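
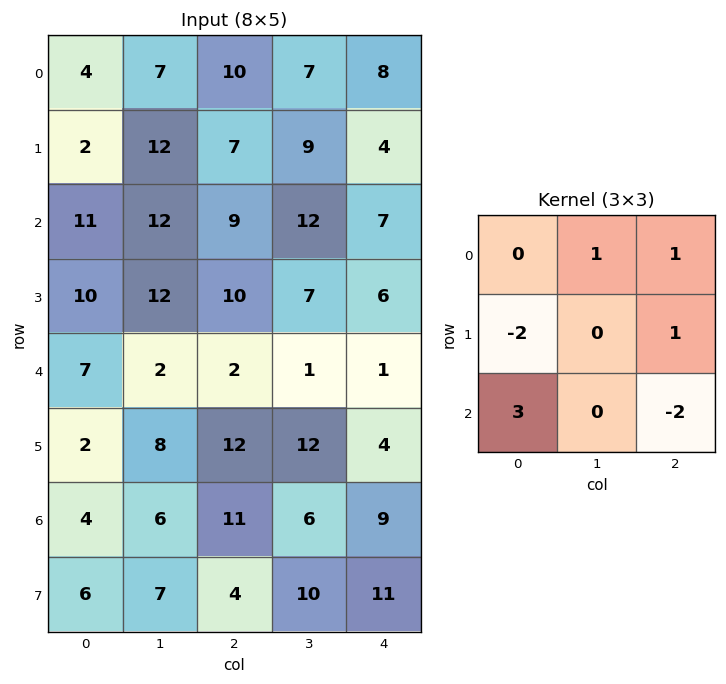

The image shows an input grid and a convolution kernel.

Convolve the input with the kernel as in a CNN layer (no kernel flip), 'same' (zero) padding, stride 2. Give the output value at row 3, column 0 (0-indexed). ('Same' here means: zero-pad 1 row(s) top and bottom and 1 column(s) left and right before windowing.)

The receptive field on the zero-padded input at this output position is [0 2 8 / 0 4 6 / 0 6 7]. Elementwise product with the kernel and sum: 2·1 + 8·1 + 0·-2 + 6·1 + 0·3 + 7·-2.

2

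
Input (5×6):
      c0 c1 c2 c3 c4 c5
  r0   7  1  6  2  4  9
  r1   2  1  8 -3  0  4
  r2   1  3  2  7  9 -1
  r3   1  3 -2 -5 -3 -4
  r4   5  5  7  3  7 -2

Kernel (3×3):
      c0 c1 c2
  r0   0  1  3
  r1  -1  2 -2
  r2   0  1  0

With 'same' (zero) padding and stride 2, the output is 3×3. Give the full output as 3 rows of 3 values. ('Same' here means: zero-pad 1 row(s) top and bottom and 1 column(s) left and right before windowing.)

Output[0,0]: The receptive field on the zero-padded input at this output position is [0 0 0 / 0 7 1 / 0 2 1]. Elementwise product with the kernel and sum: 0·1 + 0·3 + 0·-1 + 7·2 + 1·-2 + 2·1.

14 15 -12
2 -16 22
10 -14 0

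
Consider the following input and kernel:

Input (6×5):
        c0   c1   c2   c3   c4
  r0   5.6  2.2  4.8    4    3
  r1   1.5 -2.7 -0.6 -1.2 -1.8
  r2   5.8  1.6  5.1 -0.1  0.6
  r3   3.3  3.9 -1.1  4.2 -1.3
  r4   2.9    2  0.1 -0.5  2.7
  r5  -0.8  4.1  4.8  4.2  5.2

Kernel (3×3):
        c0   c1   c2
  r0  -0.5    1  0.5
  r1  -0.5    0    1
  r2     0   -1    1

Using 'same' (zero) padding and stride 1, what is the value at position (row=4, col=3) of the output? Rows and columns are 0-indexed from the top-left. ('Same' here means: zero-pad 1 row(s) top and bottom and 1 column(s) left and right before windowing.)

7.75

The receptive field on the zero-padded input at this output position is [-1.1 4.2 -1.3 / 0.1 -0.5 2.7 / 4.8 4.2 5.2]. Elementwise product with the kernel and sum: -1.1·-0.5 + 4.2·1 + -1.3·0.5 + 0.1·-0.5 + 2.7·1 + 4.2·-1 + 5.2·1.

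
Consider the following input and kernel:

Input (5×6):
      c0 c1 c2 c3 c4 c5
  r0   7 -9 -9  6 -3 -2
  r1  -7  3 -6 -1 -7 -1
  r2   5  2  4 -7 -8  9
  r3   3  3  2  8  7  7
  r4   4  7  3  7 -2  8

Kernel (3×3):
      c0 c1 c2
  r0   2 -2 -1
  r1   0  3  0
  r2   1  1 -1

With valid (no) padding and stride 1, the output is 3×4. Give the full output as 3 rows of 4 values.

Output[0,0]: The receptive field on the input at this output position is [7 -9 -9 / -7 3 -6 / 5 2 4]. Elementwise product with the kernel and sum: 7·2 + -9·-2 + -9·-1 + 3·3 + 5·1 + 2·1 + 4·-1.
Output[0,1]: The receptive field on the input at this output position is [-9 -9 6 / 3 -6 -1 / 2 4 -7]. Elementwise product with the kernel and sum: -9·2 + -9·-2 + 6·-1 + -6·3 + 2·1 + 4·1 + -7·-1.

53 -11 -25 -25
-4 28 -21 -3
19 12 66 11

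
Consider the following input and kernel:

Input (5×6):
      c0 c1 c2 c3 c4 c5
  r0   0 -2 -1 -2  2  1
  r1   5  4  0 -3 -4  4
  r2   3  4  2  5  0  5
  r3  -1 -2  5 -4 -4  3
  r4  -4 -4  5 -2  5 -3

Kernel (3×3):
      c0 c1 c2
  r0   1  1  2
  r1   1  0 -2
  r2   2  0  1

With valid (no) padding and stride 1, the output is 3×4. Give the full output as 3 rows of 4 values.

Output[0,0]: The receptive field on the input at this output position is [0 -2 -1 / 5 4 0 / 3 4 2]. Elementwise product with the kernel and sum: 0·1 + -2·1 + -1·2 + 5·1 + 0·-2 + 3·2 + 2·1.

9 16 13 6
11 -16 -3 -9
-3 12 35 -2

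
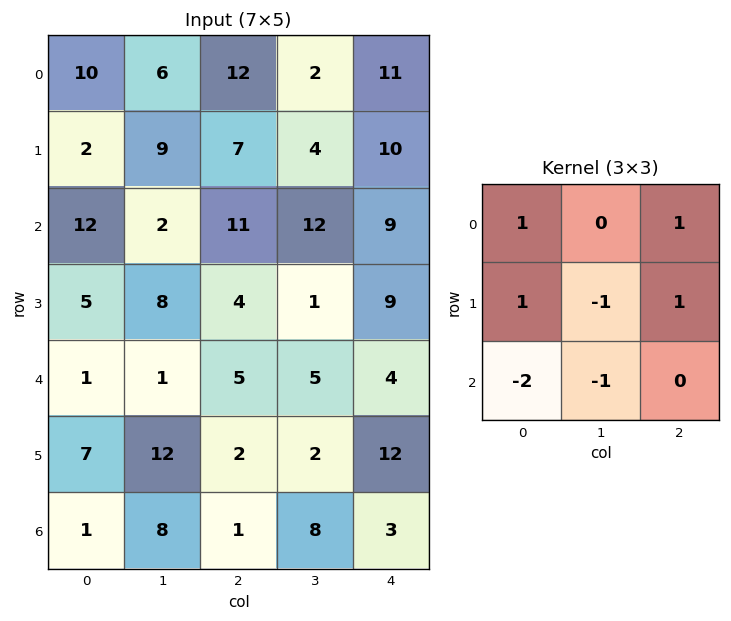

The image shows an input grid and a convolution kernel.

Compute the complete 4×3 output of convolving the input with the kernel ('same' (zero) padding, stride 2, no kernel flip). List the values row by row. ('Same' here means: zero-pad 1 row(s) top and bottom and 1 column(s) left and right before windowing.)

Output[0,0]: The receptive field on the zero-padded input at this output position is [0 0 0 / 0 10 6 / 0 2 9]. Elementwise product with the kernel and sum: 0·1 + 0·1 + 0·1 + 10·-1 + 6·1 + 0·-2 + 2·-1.

-6 -29 -27
-6 -4 -4
1 -16 -14
19 29 7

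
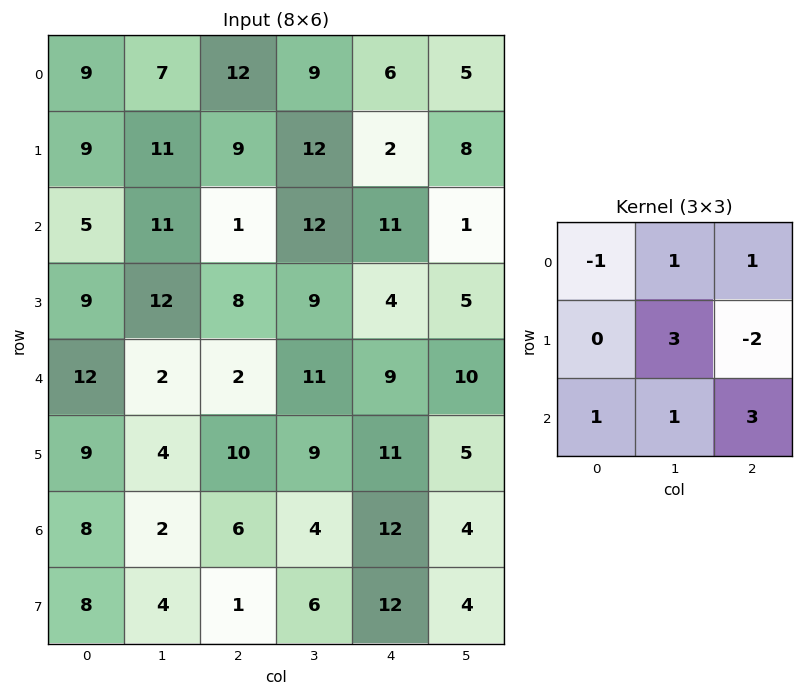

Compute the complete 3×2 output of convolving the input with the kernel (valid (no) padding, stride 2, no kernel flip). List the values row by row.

Output[0,0]: The receptive field on the input at this output position is [9 7 12 / 9 11 9 / 5 11 1]. Elementwise product with the kernel and sum: 9·-1 + 7·1 + 12·1 + 11·3 + 9·-2 + 5·1 + 11·1 + 1·3.

44 81
47 81
12 69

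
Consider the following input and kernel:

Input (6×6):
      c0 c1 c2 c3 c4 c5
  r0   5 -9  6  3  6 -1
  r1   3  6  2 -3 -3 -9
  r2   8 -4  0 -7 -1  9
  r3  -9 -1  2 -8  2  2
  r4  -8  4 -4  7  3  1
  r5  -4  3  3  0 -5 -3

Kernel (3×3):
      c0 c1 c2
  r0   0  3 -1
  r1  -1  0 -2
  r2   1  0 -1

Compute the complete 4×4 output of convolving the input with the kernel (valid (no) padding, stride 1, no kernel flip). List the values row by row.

-32 18 8 24
-3 34 -4 -21
-11 21 -33 -2
4 -1 -20 -2

Output[0,0]: The receptive field on the input at this output position is [5 -9 6 / 3 6 2 / 8 -4 0]. Elementwise product with the kernel and sum: -9·3 + 6·-1 + 3·-1 + 2·-2 + 8·1 + 0·-1.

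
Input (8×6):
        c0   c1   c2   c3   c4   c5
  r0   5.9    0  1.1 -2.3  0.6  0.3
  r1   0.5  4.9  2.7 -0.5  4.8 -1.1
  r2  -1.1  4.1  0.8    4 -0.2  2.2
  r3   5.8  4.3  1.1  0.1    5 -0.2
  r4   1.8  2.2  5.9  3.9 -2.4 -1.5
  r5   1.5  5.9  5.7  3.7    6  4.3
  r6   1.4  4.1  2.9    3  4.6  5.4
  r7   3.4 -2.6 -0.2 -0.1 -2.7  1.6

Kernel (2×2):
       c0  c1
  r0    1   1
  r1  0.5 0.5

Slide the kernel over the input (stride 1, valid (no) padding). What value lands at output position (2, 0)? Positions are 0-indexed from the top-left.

The receptive field on the input at this output position is [-1.1 4.1 / 5.8 4.3]. Elementwise product with the kernel and sum: -1.1·1 + 4.1·1 + 5.8·0.5 + 4.3·0.5.

8.05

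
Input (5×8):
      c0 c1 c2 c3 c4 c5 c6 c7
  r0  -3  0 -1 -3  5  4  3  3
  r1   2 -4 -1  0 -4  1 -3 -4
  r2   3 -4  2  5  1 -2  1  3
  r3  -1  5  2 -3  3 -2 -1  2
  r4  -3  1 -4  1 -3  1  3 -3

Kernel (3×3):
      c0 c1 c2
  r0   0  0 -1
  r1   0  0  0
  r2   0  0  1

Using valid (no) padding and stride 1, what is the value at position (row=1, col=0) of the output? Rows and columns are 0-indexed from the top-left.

The receptive field on the input at this output position is [2 -4 -1 / 3 -4 2 / -1 5 2]. Elementwise product with the kernel and sum: -1·-1 + 2·1.

3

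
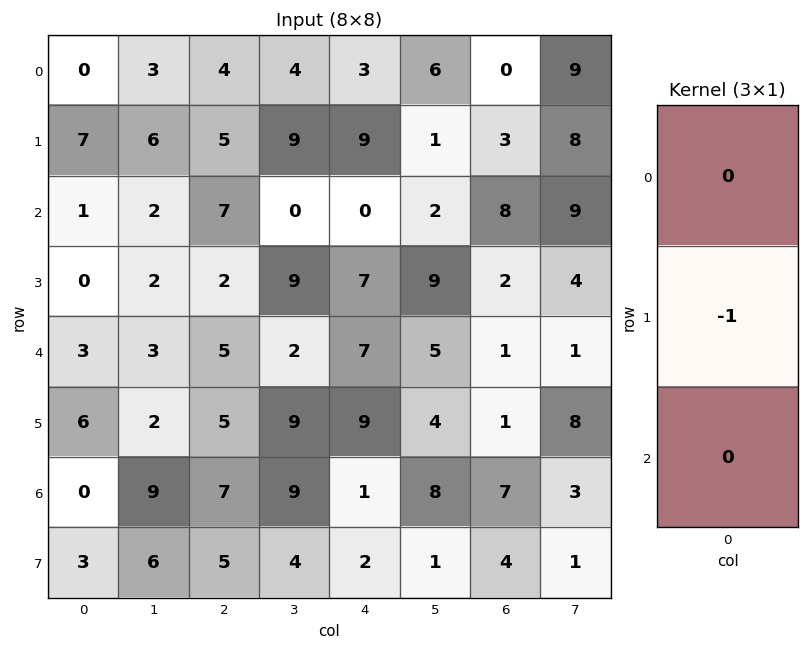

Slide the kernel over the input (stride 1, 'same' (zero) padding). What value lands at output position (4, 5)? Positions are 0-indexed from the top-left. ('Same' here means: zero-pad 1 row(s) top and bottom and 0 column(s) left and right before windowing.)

The receptive field on the zero-padded input at this output position is [9 / 5 / 4]. Elementwise product with the kernel and sum: 5·-1.

-5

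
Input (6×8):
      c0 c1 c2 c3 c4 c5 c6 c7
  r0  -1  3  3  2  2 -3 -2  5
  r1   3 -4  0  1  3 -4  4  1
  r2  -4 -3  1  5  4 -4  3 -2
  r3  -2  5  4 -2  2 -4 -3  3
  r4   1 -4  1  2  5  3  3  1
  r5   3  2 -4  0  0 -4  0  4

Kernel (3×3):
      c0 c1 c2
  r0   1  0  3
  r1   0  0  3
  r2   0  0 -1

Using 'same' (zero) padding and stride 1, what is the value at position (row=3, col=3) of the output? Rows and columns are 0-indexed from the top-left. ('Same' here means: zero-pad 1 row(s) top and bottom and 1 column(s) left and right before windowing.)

The receptive field on the zero-padded input at this output position is [1 5 4 / 4 -2 2 / 1 2 5]. Elementwise product with the kernel and sum: 1·1 + 4·3 + 2·3 + 5·-1.

14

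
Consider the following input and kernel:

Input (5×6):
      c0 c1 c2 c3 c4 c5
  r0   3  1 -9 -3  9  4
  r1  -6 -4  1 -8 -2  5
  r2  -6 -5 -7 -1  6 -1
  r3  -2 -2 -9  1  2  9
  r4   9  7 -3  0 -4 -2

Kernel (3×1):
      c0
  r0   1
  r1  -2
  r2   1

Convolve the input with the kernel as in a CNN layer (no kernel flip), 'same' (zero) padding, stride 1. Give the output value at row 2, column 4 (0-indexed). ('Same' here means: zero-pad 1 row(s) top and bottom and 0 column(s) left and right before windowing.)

The receptive field on the zero-padded input at this output position is [-2 / 6 / 2]. Elementwise product with the kernel and sum: -2·1 + 6·-2 + 2·1.

-12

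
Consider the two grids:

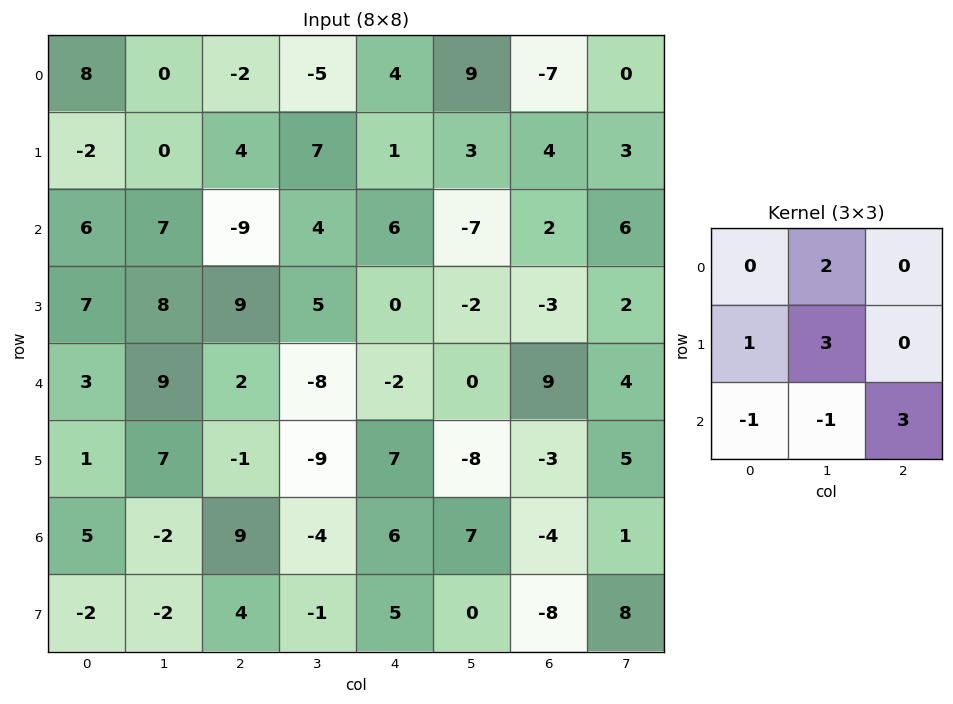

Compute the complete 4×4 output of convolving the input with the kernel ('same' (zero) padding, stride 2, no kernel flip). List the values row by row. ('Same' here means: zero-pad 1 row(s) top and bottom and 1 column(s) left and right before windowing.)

26 11 8 -10
31 -14 13 18
43 0 -36 47
13 18 24 21

Output[0,0]: The receptive field on the zero-padded input at this output position is [0 0 0 / 0 8 0 / 0 -2 0]. Elementwise product with the kernel and sum: 0·2 + 0·1 + 8·3 + 0·-1 + -2·-1 + 0·3.
Output[0,1]: The receptive field on the zero-padded input at this output position is [0 0 0 / 0 -2 -5 / 0 4 7]. Elementwise product with the kernel and sum: 0·2 + 0·1 + -2·3 + 0·-1 + 4·-1 + 7·3.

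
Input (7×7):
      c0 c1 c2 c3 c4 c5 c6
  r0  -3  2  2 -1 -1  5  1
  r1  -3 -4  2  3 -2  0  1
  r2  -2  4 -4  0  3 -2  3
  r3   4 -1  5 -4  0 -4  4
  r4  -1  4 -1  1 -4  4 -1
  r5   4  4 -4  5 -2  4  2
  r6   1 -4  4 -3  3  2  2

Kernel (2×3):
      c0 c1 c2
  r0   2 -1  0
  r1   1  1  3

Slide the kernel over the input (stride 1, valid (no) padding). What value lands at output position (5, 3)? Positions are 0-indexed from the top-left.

The receptive field on the input at this output position is [5 -2 4 / -3 3 2]. Elementwise product with the kernel and sum: 5·2 + -2·-1 + -3·1 + 3·1 + 2·3.

18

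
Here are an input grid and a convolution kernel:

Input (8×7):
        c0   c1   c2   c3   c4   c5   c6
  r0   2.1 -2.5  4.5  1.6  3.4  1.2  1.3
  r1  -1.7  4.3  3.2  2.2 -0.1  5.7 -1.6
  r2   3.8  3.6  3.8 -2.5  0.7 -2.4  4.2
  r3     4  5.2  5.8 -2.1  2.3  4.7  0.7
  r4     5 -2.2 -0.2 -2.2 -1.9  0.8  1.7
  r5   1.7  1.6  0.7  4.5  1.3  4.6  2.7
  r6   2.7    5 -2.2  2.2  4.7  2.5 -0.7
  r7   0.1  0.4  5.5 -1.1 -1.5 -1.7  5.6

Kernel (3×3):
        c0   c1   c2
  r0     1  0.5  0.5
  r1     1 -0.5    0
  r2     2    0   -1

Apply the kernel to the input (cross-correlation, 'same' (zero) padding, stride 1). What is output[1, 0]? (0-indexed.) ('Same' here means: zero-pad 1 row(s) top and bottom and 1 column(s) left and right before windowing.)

-2.95

The receptive field on the zero-padded input at this output position is [0 2.1 -2.5 / 0 -1.7 4.3 / 0 3.8 3.6]. Elementwise product with the kernel and sum: 0·1 + 2.1·0.5 + -2.5·0.5 + 0·1 + -1.7·-0.5 + 0·2 + 3.6·-1.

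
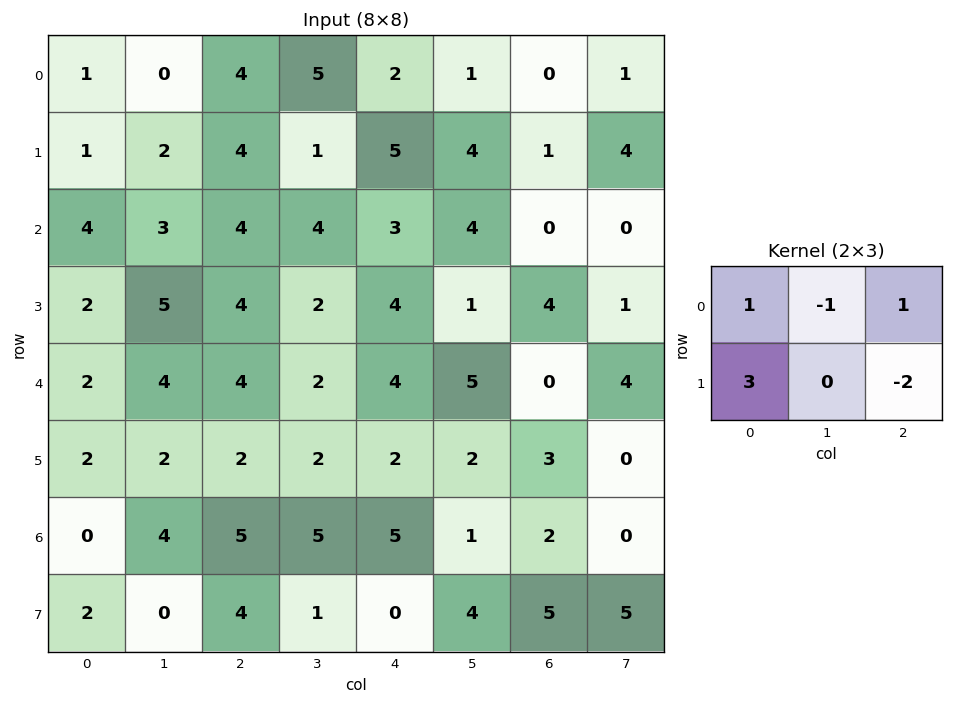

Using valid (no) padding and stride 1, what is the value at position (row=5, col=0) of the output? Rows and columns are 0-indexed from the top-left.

The receptive field on the input at this output position is [2 2 2 / 0 4 5]. Elementwise product with the kernel and sum: 2·1 + 2·-1 + 2·1 + 0·3 + 5·-2.

-8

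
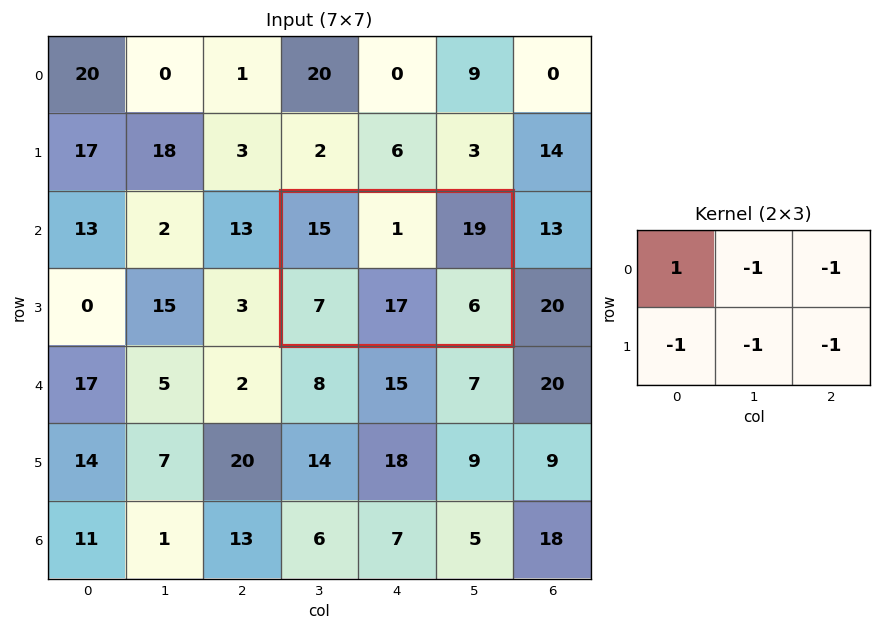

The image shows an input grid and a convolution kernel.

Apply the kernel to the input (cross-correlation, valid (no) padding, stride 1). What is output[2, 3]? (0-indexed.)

-35

The receptive field on the input at this output position is [15 1 19 / 7 17 6]. Elementwise product with the kernel and sum: 15·1 + 1·-1 + 19·-1 + 7·-1 + 17·-1 + 6·-1.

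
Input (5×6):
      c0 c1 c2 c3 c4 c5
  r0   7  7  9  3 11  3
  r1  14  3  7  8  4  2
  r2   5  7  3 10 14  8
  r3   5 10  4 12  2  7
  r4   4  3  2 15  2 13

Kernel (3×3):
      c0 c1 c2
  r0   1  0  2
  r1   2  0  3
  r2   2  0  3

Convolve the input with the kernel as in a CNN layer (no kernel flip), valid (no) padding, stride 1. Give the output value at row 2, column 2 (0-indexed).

The receptive field on the input at this output position is [3 10 14 / 4 12 2 / 2 15 2]. Elementwise product with the kernel and sum: 3·1 + 14·2 + 4·2 + 2·3 + 2·2 + 2·3.

55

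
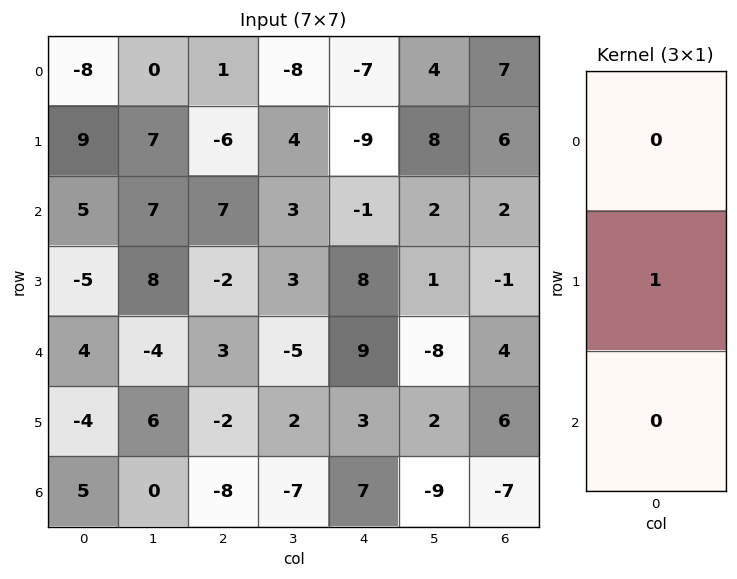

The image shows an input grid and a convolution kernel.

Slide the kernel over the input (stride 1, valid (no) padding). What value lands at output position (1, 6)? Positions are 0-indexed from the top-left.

The receptive field on the input at this output position is [6 / 2 / -1]. Elementwise product with the kernel and sum: 2·1.

2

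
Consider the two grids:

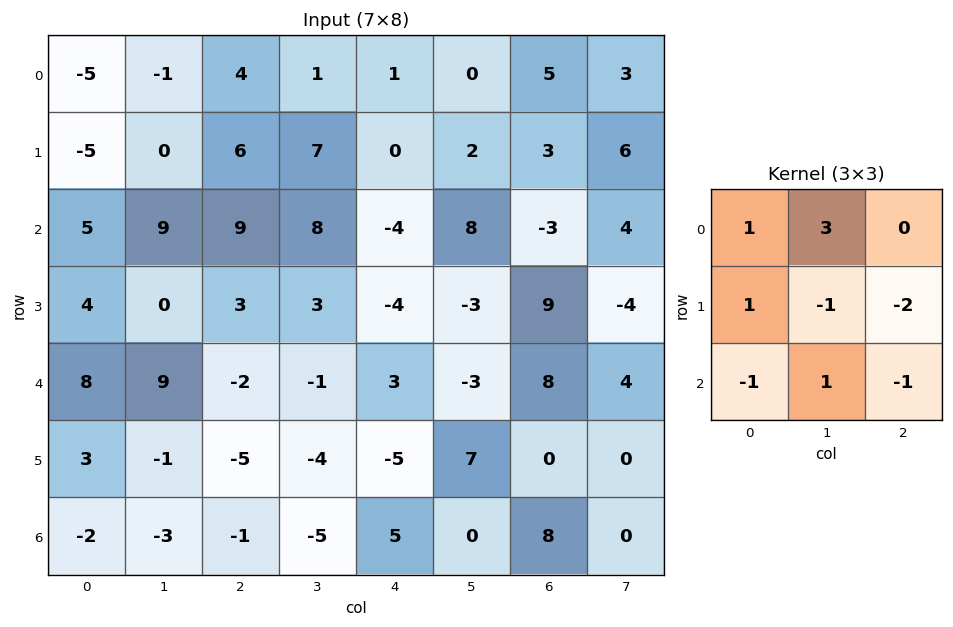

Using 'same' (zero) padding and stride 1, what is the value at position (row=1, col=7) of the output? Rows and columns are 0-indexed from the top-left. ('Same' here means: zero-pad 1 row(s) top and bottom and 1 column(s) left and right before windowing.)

The receptive field on the zero-padded input at this output position is [5 3 0 / 3 6 0 / -3 4 0]. Elementwise product with the kernel and sum: 5·1 + 3·3 + 3·1 + 6·-1 + 0·-2 + -3·-1 + 4·1 + 0·-1.

18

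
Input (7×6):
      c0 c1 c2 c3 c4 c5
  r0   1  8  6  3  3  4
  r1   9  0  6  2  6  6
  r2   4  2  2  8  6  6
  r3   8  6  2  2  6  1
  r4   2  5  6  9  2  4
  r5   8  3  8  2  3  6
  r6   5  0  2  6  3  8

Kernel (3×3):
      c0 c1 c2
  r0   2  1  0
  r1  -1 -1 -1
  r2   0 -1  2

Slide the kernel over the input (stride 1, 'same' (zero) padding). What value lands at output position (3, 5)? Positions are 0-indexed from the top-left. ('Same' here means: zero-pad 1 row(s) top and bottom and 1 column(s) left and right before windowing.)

7

The receptive field on the zero-padded input at this output position is [6 6 0 / 6 1 0 / 2 4 0]. Elementwise product with the kernel and sum: 6·2 + 6·1 + 6·-1 + 1·-1 + 0·-1 + 4·-1 + 0·2.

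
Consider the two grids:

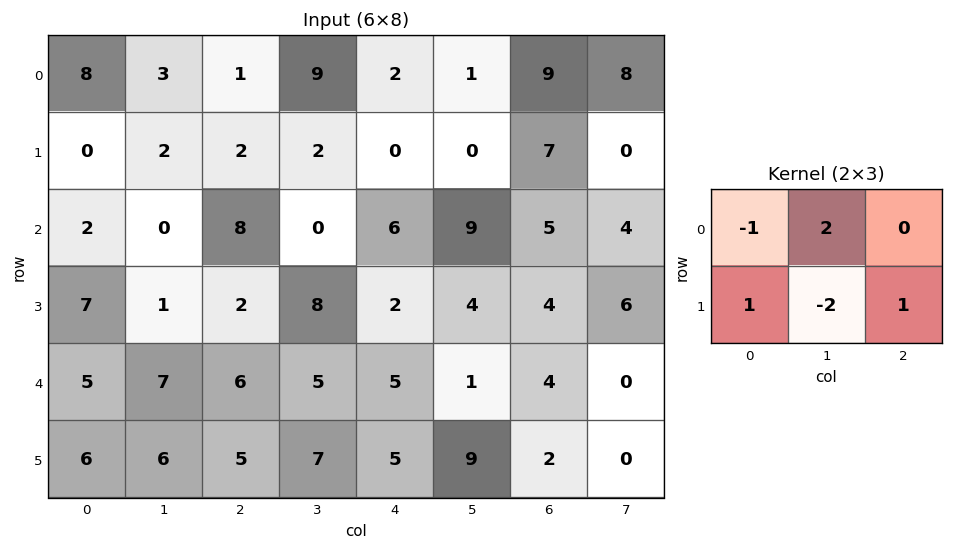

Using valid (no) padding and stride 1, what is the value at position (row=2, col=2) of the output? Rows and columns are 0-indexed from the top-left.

The receptive field on the input at this output position is [8 0 6 / 2 8 2]. Elementwise product with the kernel and sum: 8·-1 + 0·2 + 2·1 + 8·-2 + 2·1.

-20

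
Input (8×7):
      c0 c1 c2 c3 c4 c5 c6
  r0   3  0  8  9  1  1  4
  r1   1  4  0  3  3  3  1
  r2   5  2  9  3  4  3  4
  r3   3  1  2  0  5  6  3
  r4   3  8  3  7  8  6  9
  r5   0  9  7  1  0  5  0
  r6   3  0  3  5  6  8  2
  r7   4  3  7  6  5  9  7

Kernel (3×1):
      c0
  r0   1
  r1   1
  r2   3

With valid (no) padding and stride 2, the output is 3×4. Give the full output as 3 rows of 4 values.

19 35 16 17
17 20 33 34
12 19 26 15

Output[0,0]: The receptive field on the input at this output position is [3 / 1 / 5]. Elementwise product with the kernel and sum: 3·1 + 1·1 + 5·3.
Output[0,1]: The receptive field on the input at this output position is [8 / 0 / 9]. Elementwise product with the kernel and sum: 8·1 + 0·1 + 9·3.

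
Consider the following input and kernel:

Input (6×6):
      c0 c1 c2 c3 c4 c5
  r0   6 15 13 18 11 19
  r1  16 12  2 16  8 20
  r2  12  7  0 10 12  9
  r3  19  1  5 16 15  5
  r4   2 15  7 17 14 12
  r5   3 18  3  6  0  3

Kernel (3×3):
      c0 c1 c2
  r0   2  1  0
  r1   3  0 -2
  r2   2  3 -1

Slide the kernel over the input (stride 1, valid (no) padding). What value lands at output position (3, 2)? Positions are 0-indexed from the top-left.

The receptive field on the input at this output position is [5 16 15 / 7 17 14 / 3 6 0]. Elementwise product with the kernel and sum: 5·2 + 16·1 + 7·3 + 14·-2 + 3·2 + 6·3 + 0·-1.

43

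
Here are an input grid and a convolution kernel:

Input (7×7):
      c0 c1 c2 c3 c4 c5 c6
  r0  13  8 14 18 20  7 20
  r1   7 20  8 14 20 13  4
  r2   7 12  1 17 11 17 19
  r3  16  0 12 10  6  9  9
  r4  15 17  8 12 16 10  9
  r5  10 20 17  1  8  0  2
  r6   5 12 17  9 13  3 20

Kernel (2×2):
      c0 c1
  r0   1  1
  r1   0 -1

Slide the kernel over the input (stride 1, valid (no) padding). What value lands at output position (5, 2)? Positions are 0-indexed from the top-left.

9

The receptive field on the input at this output position is [17 1 / 17 9]. Elementwise product with the kernel and sum: 17·1 + 1·1 + 9·-1.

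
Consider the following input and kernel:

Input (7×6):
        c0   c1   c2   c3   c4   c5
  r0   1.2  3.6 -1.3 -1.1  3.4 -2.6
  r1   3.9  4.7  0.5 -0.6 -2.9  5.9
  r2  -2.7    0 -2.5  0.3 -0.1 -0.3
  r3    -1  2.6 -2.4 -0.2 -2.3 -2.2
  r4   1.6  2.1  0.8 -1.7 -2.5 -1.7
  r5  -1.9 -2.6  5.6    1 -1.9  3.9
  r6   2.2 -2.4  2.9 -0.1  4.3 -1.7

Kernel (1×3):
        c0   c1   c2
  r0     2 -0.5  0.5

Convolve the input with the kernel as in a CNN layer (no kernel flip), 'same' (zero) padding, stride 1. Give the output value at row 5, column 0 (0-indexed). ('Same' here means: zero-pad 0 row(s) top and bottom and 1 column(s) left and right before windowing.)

-0.35

The receptive field on the zero-padded input at this output position is [0 -1.9 -2.6]. Elementwise product with the kernel and sum: 0·2 + -1.9·-0.5 + -2.6·0.5.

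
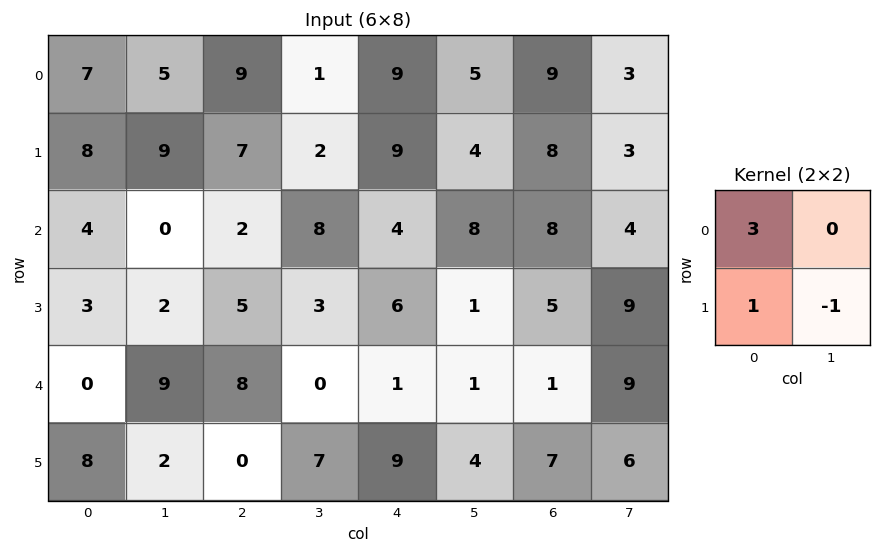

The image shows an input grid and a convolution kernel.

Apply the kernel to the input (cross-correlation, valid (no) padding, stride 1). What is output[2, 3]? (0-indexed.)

21

The receptive field on the input at this output position is [8 4 / 3 6]. Elementwise product with the kernel and sum: 8·3 + 3·1 + 6·-1.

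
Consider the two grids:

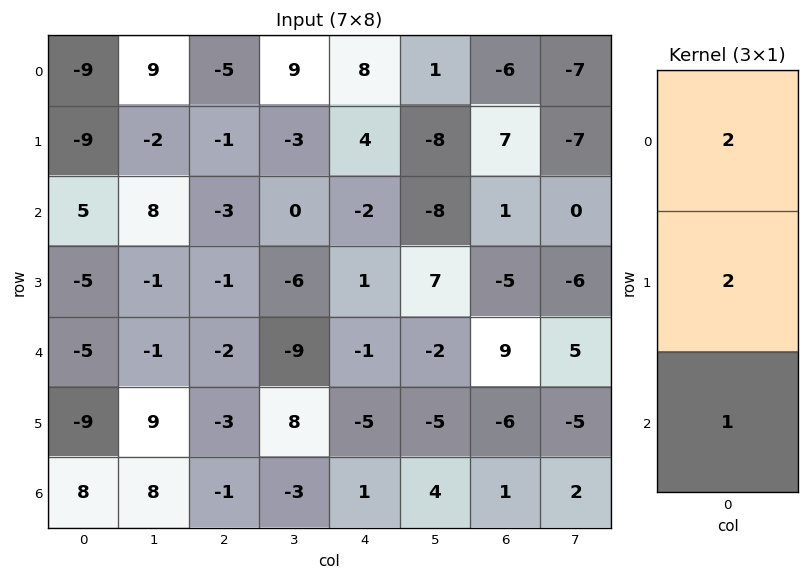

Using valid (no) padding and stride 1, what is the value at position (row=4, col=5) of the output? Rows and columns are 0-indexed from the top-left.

The receptive field on the input at this output position is [-2 / -5 / 4]. Elementwise product with the kernel and sum: -2·2 + -5·2 + 4·1.

-10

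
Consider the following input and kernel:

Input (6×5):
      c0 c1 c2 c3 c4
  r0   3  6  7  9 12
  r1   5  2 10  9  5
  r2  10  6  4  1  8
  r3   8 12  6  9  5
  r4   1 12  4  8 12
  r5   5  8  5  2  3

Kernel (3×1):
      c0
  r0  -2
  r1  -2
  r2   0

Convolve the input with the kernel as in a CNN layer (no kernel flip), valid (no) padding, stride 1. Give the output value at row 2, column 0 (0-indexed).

-36

The receptive field on the input at this output position is [10 / 8 / 1]. Elementwise product with the kernel and sum: 10·-2 + 8·-2.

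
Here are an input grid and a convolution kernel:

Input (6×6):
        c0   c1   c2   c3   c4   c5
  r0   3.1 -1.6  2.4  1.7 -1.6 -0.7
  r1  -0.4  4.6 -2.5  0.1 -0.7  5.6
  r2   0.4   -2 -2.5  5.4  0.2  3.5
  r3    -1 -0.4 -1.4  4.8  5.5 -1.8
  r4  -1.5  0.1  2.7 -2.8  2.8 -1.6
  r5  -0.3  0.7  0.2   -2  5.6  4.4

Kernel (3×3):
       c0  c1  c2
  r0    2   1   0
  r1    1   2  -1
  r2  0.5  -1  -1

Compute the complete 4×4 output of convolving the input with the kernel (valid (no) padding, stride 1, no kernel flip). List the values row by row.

Output[0,0]: The receptive field on the input at this output position is [3.1 -1.6 2.4 / -0.4 4.6 -2.5 / 0.4 -2 -2.5]. Elementwise product with the kernel and sum: 3.1·2 + -1.6·1 + -0.4·1 + 4.6·2 + -2.5·-1 + 0.4·0.5 + -2·-1 + -2.5·-1.

20.6 -5.2 -1.95 -6.1
4 -9.3 -7.8 0.5
-5.15 -14.35 4.45 26
-7.45 8.25 -7.2 8.5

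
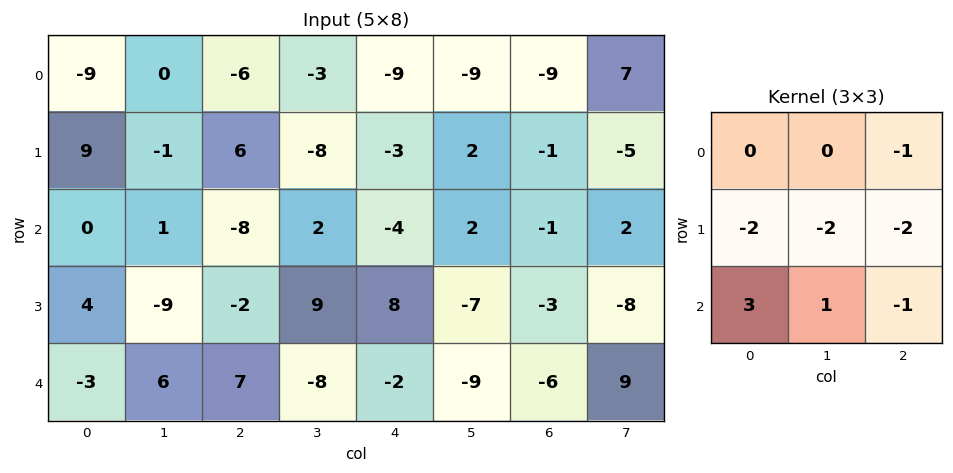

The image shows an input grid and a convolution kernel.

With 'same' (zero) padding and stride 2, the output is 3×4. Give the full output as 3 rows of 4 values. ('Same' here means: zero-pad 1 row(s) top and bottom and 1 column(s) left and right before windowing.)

28 29 13 32
12 -20 40 -17
3 -19 45 20

Output[0,0]: The receptive field on the zero-padded input at this output position is [0 0 0 / 0 -9 0 / 0 9 -1]. Elementwise product with the kernel and sum: 0·-1 + 0·-2 + -9·-2 + 0·-2 + 0·3 + 9·1 + -1·-1.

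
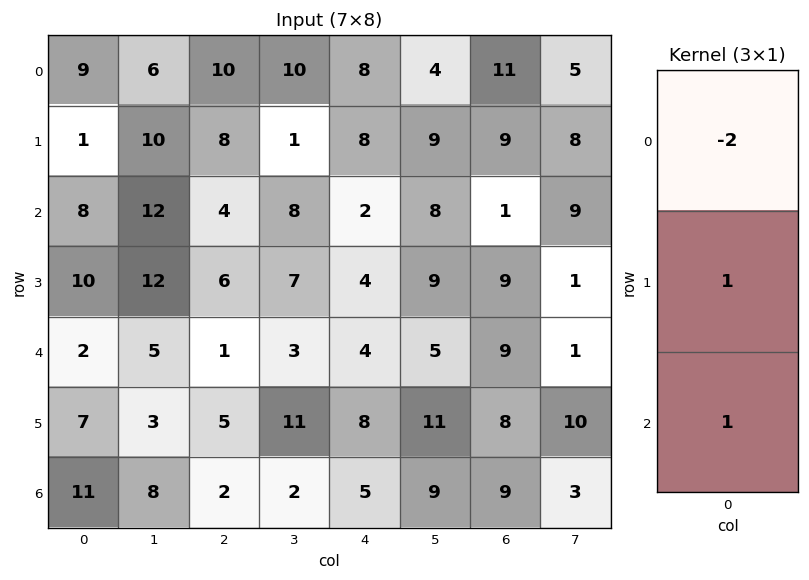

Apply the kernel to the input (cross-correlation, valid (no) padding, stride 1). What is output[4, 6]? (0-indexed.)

-1

The receptive field on the input at this output position is [9 / 8 / 9]. Elementwise product with the kernel and sum: 9·-2 + 8·1 + 9·1.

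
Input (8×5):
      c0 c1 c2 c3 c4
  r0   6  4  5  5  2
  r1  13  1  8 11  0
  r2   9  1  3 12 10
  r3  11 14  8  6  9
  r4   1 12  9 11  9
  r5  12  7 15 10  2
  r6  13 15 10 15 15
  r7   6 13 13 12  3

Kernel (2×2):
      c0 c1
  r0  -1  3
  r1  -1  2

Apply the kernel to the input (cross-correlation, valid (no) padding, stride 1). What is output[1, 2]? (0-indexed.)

The receptive field on the input at this output position is [8 11 / 3 12]. Elementwise product with the kernel and sum: 8·-1 + 11·3 + 3·-1 + 12·2.

46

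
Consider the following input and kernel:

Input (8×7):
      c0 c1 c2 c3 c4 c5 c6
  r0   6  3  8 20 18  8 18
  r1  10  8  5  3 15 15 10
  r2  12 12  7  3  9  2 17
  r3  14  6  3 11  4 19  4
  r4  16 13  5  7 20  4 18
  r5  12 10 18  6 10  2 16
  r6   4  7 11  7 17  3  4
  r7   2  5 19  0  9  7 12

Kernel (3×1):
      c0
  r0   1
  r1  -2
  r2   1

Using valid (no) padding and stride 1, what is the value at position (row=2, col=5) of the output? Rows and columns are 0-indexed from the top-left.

The receptive field on the input at this output position is [2 / 19 / 4]. Elementwise product with the kernel and sum: 2·1 + 19·-2 + 4·1.

-32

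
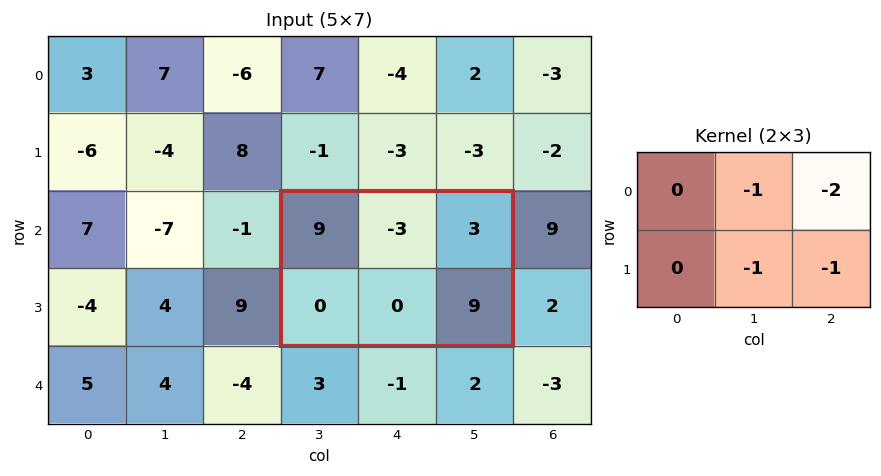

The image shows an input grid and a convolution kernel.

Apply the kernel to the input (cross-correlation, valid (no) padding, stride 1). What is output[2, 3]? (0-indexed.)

The receptive field on the input at this output position is [9 -3 3 / 0 0 9]. Elementwise product with the kernel and sum: -3·-1 + 3·-2 + 0·-1 + 9·-1.

-12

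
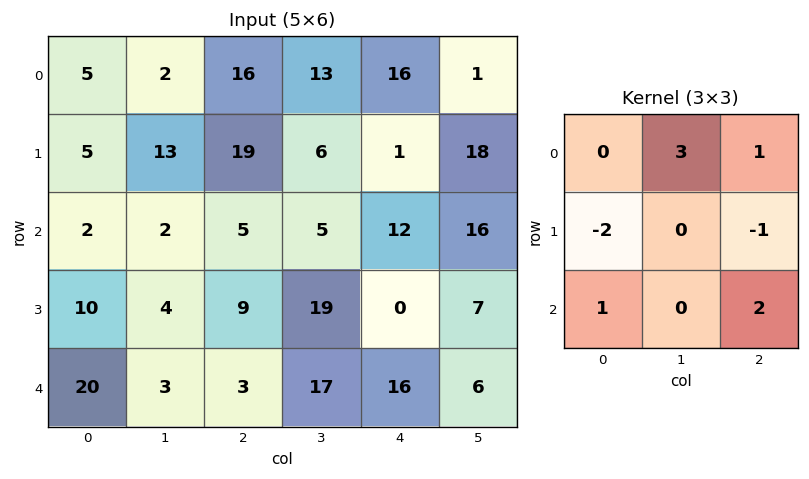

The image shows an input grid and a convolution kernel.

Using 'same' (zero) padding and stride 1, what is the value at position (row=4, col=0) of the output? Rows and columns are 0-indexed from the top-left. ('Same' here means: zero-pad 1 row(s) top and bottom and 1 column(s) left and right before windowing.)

31

The receptive field on the zero-padded input at this output position is [0 10 4 / 0 20 3 / 0 0 0]. Elementwise product with the kernel and sum: 10·3 + 4·1 + 0·-2 + 3·-1 + 0·1 + 0·2.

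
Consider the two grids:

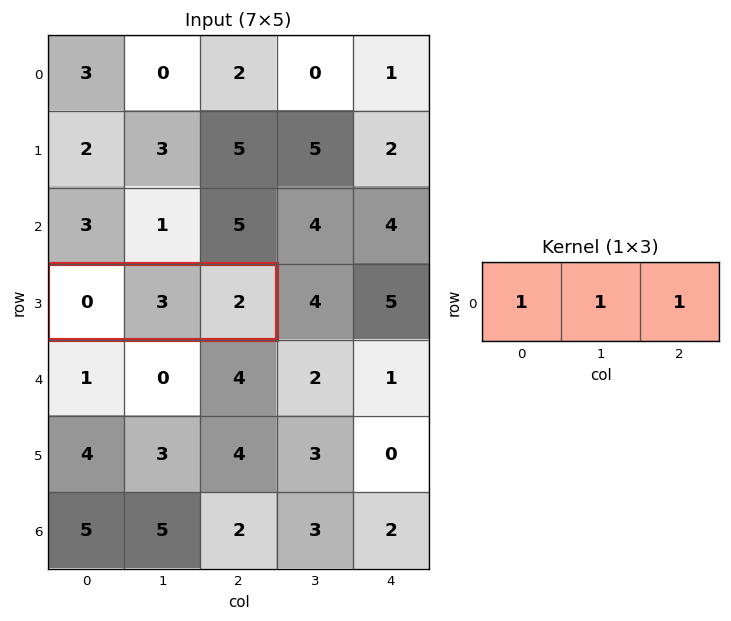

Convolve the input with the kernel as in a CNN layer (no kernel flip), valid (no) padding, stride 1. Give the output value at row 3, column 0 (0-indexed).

The receptive field on the input at this output position is [0 3 2]. Elementwise product with the kernel and sum: 0·1 + 3·1 + 2·1.

5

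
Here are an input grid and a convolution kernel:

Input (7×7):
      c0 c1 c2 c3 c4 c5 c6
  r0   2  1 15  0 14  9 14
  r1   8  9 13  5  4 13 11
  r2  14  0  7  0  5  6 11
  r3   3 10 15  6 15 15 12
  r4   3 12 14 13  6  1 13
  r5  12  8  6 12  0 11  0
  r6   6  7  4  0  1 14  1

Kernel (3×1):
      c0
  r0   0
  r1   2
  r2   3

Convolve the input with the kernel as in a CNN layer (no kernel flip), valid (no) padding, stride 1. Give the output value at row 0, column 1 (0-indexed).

18

The receptive field on the input at this output position is [1 / 9 / 0]. Elementwise product with the kernel and sum: 9·2 + 0·3.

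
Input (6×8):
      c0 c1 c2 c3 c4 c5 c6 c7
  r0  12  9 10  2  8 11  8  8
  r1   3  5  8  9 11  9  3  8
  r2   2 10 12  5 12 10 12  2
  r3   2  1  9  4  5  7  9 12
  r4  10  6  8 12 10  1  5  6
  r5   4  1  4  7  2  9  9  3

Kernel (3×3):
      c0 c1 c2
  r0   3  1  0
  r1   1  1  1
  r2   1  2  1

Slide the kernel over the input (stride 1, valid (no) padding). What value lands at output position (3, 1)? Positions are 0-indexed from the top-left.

54

The receptive field on the input at this output position is [1 9 4 / 6 8 12 / 1 4 7]. Elementwise product with the kernel and sum: 1·3 + 9·1 + 6·1 + 8·1 + 12·1 + 1·1 + 4·2 + 7·1.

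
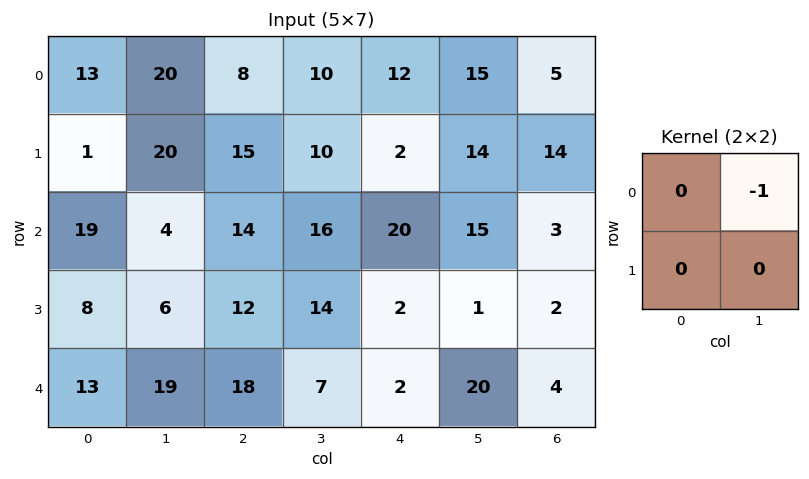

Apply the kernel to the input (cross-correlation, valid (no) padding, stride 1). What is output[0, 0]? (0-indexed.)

-20

The receptive field on the input at this output position is [13 20 / 1 20]. Elementwise product with the kernel and sum: 20·-1.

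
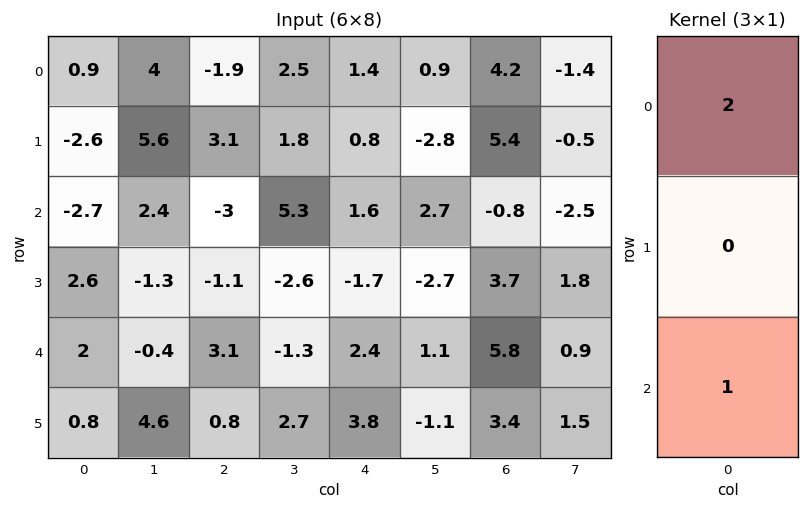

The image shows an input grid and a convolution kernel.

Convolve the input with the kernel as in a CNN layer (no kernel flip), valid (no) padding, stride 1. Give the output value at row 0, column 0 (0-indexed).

The receptive field on the input at this output position is [0.9 / -2.6 / -2.7]. Elementwise product with the kernel and sum: 0.9·2 + -2.7·1.

-0.9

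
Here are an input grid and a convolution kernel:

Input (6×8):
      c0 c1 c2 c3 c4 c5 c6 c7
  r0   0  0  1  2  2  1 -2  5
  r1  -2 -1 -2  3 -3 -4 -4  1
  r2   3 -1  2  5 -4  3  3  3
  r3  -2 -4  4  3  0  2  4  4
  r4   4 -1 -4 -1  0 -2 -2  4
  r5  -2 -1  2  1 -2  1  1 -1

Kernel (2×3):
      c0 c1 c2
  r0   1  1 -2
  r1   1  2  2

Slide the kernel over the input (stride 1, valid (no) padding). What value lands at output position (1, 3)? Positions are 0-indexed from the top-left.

11

The receptive field on the input at this output position is [3 -3 -4 / 5 -4 3]. Elementwise product with the kernel and sum: 3·1 + -3·1 + -4·-2 + 5·1 + -4·2 + 3·2.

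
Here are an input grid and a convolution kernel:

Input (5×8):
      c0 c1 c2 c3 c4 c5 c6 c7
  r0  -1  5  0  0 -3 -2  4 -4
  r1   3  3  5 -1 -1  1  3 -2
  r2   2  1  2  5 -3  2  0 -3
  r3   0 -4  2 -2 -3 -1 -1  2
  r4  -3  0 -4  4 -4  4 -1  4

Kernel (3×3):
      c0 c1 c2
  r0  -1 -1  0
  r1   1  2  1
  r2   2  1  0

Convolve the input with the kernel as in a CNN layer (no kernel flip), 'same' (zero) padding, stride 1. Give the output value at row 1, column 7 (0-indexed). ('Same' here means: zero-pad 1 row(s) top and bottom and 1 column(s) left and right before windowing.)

The receptive field on the zero-padded input at this output position is [4 -4 0 / 3 -2 0 / 0 -3 0]. Elementwise product with the kernel and sum: 4·-1 + -4·-1 + 3·1 + -2·2 + 0·1 + 0·2 + -3·1.

-4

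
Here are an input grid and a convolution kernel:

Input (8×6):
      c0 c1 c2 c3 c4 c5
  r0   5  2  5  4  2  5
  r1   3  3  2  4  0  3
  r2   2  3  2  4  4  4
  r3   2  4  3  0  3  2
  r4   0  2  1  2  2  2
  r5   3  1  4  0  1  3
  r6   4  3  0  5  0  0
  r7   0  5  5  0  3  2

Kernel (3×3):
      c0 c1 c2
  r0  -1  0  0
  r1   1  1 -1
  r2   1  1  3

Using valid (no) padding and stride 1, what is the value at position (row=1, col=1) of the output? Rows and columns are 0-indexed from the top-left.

5

The receptive field on the input at this output position is [3 2 4 / 3 2 4 / 4 3 0]. Elementwise product with the kernel and sum: 3·-1 + 3·1 + 2·1 + 4·-1 + 4·1 + 3·1 + 0·3.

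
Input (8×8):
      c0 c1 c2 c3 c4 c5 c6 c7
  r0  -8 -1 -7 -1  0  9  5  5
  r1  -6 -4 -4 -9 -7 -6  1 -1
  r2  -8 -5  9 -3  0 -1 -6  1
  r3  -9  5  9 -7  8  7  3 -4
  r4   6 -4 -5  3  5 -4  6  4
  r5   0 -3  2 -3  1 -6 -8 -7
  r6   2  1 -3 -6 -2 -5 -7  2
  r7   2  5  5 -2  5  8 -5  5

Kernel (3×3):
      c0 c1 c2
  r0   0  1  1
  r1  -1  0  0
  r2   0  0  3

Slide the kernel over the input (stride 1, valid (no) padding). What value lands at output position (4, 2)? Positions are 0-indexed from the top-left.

The receptive field on the input at this output position is [-5 3 5 / 2 -3 1 / -3 -6 -2]. Elementwise product with the kernel and sum: 3·1 + 5·1 + 2·-1 + -2·3.

0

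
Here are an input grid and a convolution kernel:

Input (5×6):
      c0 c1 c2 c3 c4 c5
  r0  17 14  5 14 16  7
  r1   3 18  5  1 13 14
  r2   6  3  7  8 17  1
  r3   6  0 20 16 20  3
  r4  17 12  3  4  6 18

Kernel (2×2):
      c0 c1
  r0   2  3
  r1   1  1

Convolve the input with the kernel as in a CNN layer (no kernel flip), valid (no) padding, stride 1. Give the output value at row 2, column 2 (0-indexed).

The receptive field on the input at this output position is [7 8 / 20 16]. Elementwise product with the kernel and sum: 7·2 + 8·3 + 20·1 + 16·1.

74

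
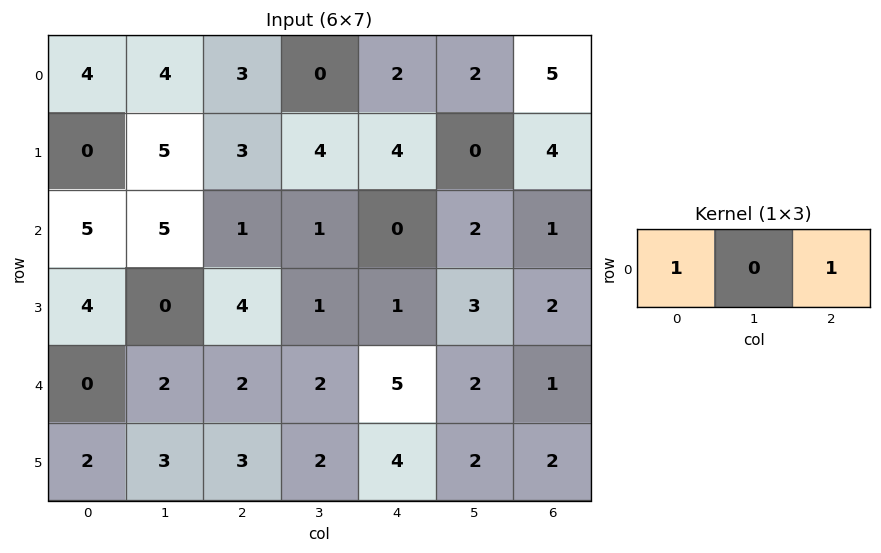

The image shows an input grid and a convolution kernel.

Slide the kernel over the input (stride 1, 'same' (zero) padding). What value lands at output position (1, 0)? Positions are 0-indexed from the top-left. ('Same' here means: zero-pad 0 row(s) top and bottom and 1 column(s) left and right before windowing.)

The receptive field on the zero-padded input at this output position is [0 0 5]. Elementwise product with the kernel and sum: 0·1 + 5·1.

5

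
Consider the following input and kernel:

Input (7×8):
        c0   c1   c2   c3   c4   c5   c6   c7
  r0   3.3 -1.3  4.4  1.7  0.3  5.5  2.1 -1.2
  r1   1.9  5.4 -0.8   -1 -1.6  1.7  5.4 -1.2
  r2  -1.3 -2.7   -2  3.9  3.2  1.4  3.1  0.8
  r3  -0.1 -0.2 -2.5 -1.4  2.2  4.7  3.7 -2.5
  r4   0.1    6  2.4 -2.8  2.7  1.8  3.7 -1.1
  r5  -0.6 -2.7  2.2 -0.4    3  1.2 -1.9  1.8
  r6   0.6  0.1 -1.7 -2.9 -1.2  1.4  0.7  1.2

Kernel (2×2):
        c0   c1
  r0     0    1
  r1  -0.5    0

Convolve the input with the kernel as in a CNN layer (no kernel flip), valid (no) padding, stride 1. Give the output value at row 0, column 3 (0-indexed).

The receptive field on the input at this output position is [1.7 0.3 / -1 -1.6]. Elementwise product with the kernel and sum: 0.3·1 + -1·-0.5.

0.8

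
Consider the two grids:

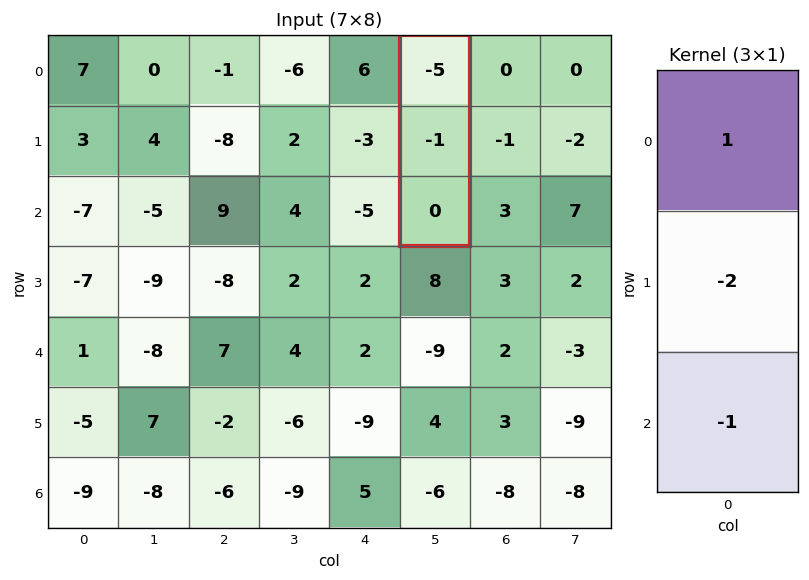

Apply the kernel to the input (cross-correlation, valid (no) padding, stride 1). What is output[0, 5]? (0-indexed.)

-3

The receptive field on the input at this output position is [-5 / -1 / 0]. Elementwise product with the kernel and sum: -5·1 + -1·-2 + 0·-1.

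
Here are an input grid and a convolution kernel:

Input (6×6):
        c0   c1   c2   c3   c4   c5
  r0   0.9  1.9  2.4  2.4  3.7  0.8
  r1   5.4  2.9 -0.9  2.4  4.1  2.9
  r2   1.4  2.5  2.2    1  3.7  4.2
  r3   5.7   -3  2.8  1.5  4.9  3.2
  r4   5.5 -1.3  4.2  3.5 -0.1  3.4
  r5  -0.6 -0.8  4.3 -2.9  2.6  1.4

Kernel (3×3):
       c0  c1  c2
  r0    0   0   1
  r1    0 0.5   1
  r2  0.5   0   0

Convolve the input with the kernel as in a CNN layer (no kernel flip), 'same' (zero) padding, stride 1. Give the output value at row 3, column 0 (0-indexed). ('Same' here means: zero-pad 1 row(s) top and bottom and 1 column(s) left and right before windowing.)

The receptive field on the zero-padded input at this output position is [0 1.4 2.5 / 0 5.7 -3 / 0 5.5 -1.3]. Elementwise product with the kernel and sum: 2.5·1 + 5.7·0.5 + -3·1 + 0·0.5.

2.35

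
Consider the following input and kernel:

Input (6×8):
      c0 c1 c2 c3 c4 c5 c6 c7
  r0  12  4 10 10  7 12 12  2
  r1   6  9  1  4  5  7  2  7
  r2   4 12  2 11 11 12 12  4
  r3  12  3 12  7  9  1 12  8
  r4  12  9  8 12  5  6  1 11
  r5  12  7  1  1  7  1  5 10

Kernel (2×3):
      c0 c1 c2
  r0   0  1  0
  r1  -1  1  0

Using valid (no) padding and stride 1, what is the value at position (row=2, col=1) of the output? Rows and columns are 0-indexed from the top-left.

The receptive field on the input at this output position is [12 2 11 / 3 12 7]. Elementwise product with the kernel and sum: 2·1 + 3·-1 + 12·1.

11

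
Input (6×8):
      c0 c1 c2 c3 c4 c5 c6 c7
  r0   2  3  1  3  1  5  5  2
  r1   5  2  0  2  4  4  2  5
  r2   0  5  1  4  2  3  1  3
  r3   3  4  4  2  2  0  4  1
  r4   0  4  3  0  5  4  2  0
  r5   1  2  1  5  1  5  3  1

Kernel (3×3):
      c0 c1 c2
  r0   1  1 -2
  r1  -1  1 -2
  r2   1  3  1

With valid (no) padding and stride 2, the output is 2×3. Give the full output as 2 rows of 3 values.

16 11 4
11 3 12

Output[0,0]: The receptive field on the input at this output position is [2 3 1 / 5 2 0 / 0 5 1]. Elementwise product with the kernel and sum: 2·1 + 3·1 + 1·-2 + 5·-1 + 2·1 + 0·-2 + 0·1 + 5·3 + 1·1.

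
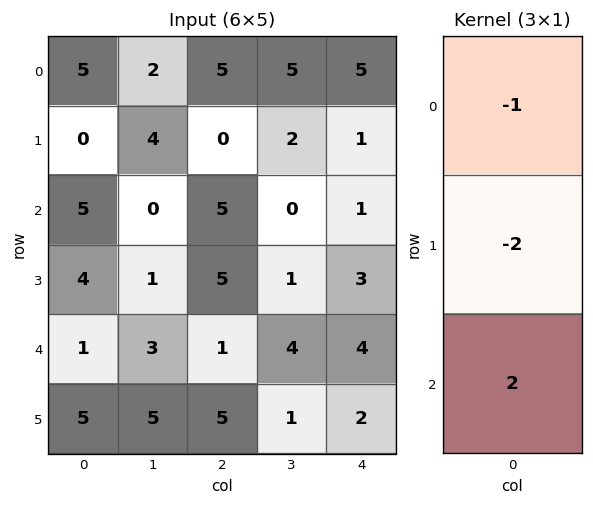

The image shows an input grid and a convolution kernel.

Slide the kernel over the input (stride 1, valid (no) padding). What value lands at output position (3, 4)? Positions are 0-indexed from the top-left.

The receptive field on the input at this output position is [3 / 4 / 2]. Elementwise product with the kernel and sum: 3·-1 + 4·-2 + 2·2.

-7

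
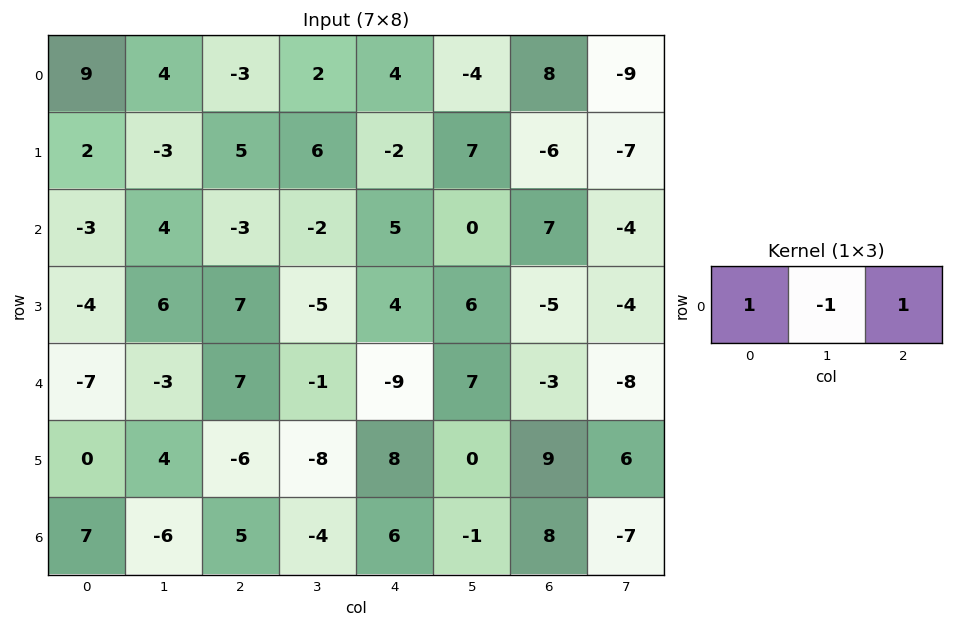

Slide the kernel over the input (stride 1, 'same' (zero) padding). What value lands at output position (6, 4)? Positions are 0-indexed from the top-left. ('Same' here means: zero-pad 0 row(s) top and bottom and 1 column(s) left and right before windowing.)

-11

The receptive field on the zero-padded input at this output position is [-4 6 -1]. Elementwise product with the kernel and sum: -4·1 + 6·-1 + -1·1.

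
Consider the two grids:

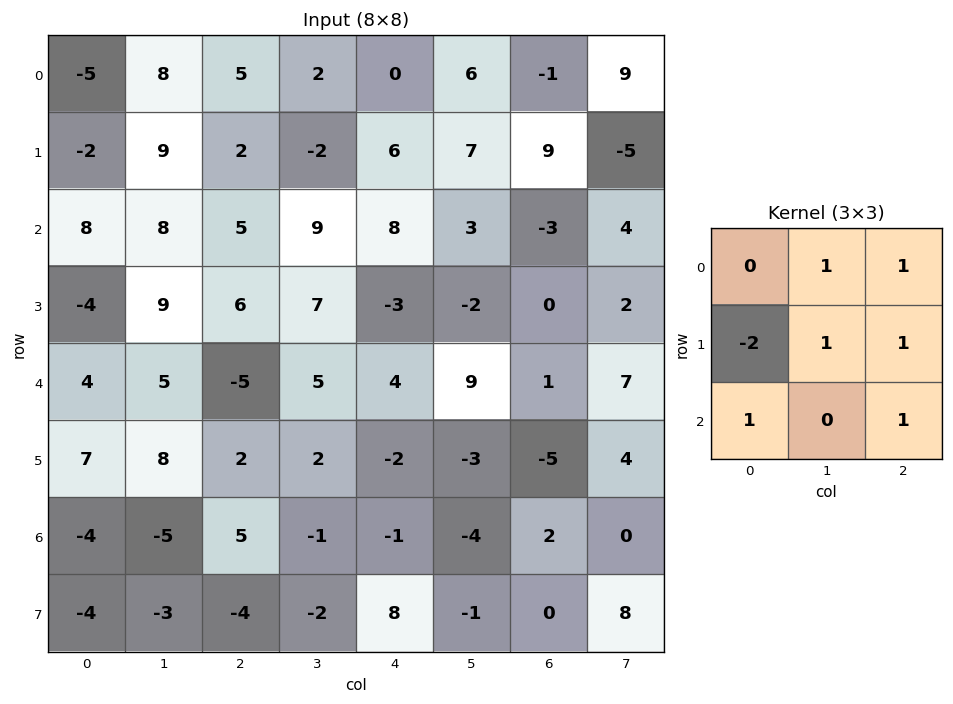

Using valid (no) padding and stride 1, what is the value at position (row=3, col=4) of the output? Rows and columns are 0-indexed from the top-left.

-7

The receptive field on the input at this output position is [-3 -2 0 / 4 9 1 / -2 -3 -5]. Elementwise product with the kernel and sum: -2·1 + 0·1 + 4·-2 + 9·1 + 1·1 + -2·1 + -5·1.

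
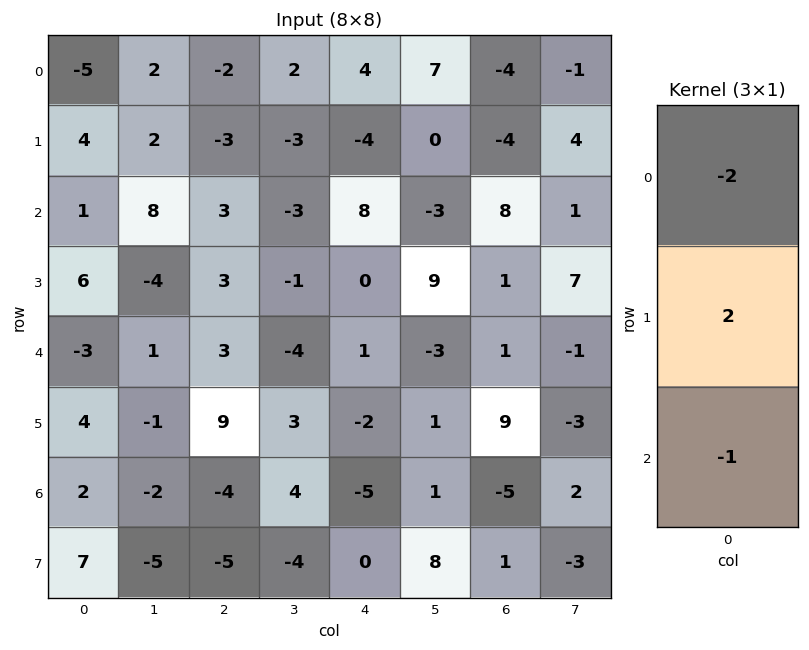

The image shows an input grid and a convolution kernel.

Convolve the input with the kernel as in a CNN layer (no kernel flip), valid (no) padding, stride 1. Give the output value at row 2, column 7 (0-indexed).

The receptive field on the input at this output position is [1 / 7 / -1]. Elementwise product with the kernel and sum: 1·-2 + 7·2 + -1·-1.

13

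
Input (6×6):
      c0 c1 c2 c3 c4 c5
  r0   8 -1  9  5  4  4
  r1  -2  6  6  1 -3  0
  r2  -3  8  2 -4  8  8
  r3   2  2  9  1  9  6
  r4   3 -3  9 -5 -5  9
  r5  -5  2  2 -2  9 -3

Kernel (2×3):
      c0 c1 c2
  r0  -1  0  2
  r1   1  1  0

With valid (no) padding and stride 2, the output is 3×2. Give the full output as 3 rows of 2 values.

Output[0,0]: The receptive field on the input at this output position is [8 -1 9 / -2 6 6]. Elementwise product with the kernel and sum: 8·-1 + 9·2 + -2·1 + 6·1.
Output[0,1]: The receptive field on the input at this output position is [9 5 4 / 6 1 -3]. Elementwise product with the kernel and sum: 9·-1 + 4·2 + 6·1 + 1·1.

14 6
11 24
12 -19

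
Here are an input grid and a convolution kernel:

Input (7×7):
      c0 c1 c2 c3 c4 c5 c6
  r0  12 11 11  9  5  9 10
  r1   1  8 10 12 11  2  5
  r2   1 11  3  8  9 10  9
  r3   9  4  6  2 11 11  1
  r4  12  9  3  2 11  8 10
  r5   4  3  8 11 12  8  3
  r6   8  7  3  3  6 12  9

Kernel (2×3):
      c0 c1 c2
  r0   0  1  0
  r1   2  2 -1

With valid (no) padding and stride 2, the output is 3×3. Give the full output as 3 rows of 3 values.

19 42 30
31 13 53
15 28 45

Output[0,0]: The receptive field on the input at this output position is [12 11 11 / 1 8 10]. Elementwise product with the kernel and sum: 11·1 + 1·2 + 8·2 + 10·-1.
Output[0,1]: The receptive field on the input at this output position is [11 9 5 / 10 12 11]. Elementwise product with the kernel and sum: 9·1 + 10·2 + 12·2 + 11·-1.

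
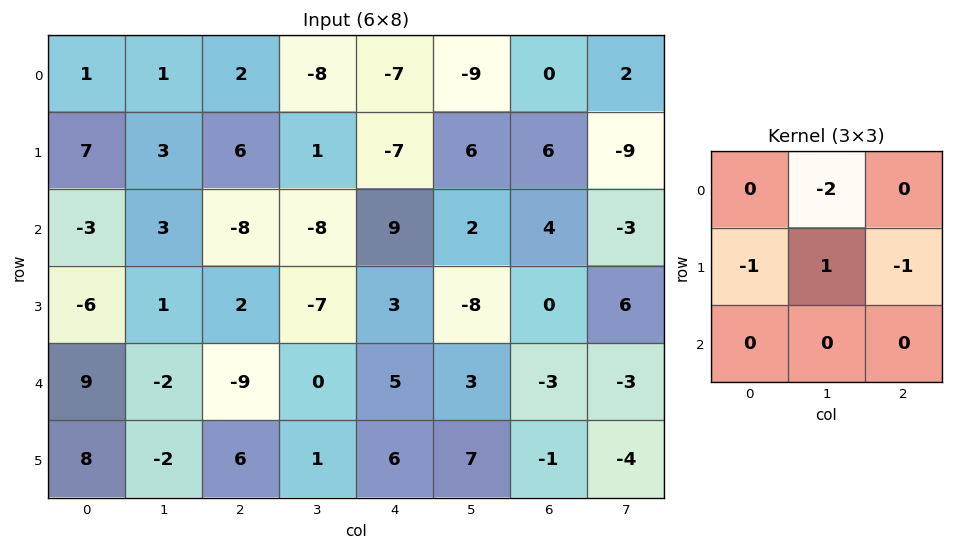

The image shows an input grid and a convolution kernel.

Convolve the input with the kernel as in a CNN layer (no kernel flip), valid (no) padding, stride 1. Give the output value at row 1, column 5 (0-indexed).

-7

The receptive field on the input at this output position is [6 6 -9 / 2 4 -3 / -8 0 6]. Elementwise product with the kernel and sum: 6·-2 + 2·-1 + 4·1 + -3·-1.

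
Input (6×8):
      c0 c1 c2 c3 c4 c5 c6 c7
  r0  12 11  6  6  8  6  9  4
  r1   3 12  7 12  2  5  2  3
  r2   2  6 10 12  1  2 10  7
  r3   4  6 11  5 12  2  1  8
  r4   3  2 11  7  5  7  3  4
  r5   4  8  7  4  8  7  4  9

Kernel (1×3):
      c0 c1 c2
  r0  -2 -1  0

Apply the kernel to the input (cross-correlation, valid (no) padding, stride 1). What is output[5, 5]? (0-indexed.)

-18

The receptive field on the input at this output position is [7 4 9]. Elementwise product with the kernel and sum: 7·-2 + 4·-1.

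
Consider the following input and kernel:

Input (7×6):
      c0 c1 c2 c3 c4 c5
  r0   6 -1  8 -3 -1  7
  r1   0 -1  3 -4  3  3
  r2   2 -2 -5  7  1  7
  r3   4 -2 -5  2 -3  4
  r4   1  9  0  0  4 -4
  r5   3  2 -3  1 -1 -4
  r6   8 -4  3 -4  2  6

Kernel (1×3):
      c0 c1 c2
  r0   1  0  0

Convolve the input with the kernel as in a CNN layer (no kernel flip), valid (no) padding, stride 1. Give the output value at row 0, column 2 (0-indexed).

8

The receptive field on the input at this output position is [8 -3 -1]. Elementwise product with the kernel and sum: 8·1.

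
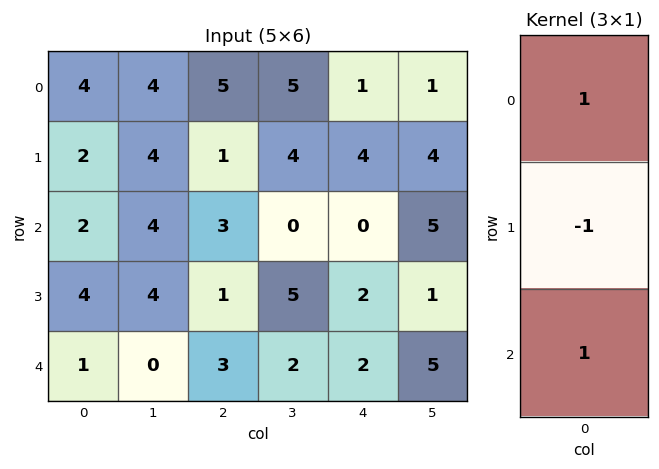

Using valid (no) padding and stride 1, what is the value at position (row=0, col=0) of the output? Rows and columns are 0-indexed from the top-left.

4

The receptive field on the input at this output position is [4 / 2 / 2]. Elementwise product with the kernel and sum: 4·1 + 2·-1 + 2·1.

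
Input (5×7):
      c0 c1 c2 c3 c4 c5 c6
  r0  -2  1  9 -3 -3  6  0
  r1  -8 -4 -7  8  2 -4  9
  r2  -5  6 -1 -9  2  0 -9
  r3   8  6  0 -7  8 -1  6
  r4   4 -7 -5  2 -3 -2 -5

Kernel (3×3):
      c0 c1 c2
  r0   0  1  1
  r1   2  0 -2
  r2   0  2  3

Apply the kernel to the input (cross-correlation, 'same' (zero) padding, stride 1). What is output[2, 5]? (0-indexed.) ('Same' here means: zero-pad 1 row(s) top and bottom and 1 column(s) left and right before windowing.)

The receptive field on the zero-padded input at this output position is [2 -4 9 / 2 0 -9 / 8 -1 6]. Elementwise product with the kernel and sum: -4·1 + 9·1 + 2·2 + -9·-2 + -1·2 + 6·3.

43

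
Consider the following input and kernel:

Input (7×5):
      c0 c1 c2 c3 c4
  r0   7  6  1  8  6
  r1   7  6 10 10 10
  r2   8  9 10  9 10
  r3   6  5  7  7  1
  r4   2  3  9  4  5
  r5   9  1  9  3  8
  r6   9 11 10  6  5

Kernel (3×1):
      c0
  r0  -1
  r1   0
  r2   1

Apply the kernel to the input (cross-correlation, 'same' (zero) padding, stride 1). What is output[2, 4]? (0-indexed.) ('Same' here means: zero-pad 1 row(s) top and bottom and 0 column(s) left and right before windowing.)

-9

The receptive field on the zero-padded input at this output position is [10 / 10 / 1]. Elementwise product with the kernel and sum: 10·-1 + 1·1.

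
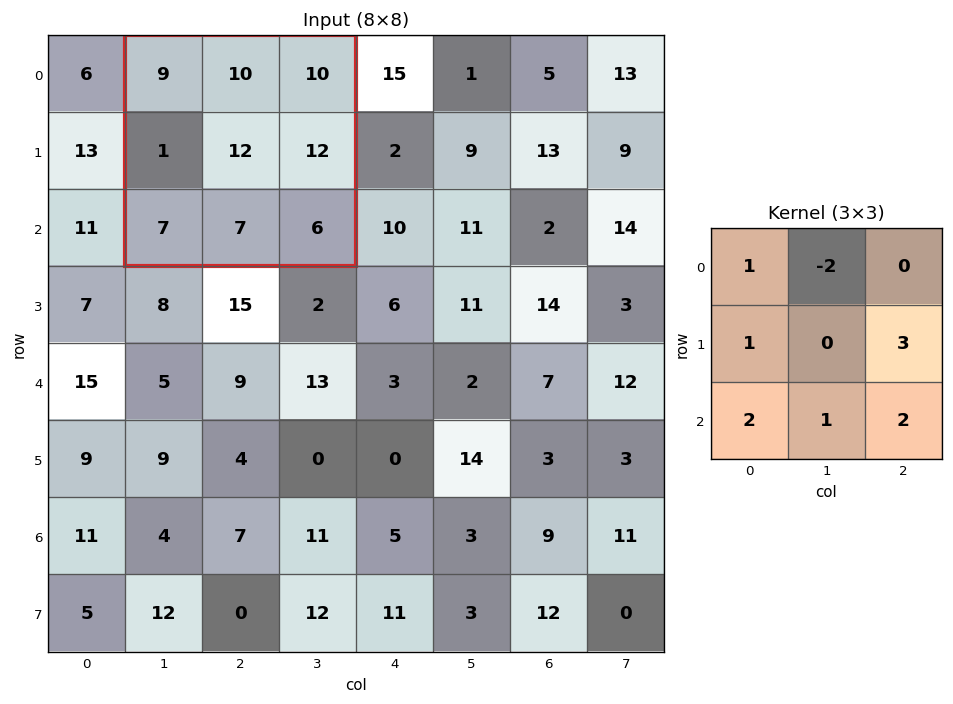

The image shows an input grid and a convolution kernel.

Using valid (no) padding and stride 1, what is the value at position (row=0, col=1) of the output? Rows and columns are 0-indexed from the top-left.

The receptive field on the input at this output position is [9 10 10 / 1 12 12 / 7 7 6]. Elementwise product with the kernel and sum: 9·1 + 10·-2 + 1·1 + 12·3 + 7·2 + 7·1 + 6·2.

59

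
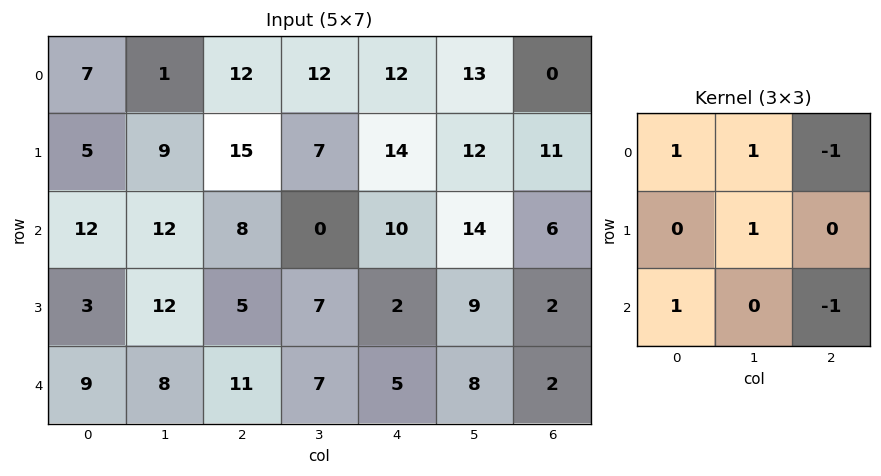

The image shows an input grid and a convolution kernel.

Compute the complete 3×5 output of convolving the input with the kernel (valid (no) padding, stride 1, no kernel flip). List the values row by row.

9 28 17 11 41
9 30 11 17 29
26 26 11 -3 30

Output[0,0]: The receptive field on the input at this output position is [7 1 12 / 5 9 15 / 12 12 8]. Elementwise product with the kernel and sum: 7·1 + 1·1 + 12·-1 + 9·1 + 12·1 + 8·-1.
Output[0,1]: The receptive field on the input at this output position is [1 12 12 / 9 15 7 / 12 8 0]. Elementwise product with the kernel and sum: 1·1 + 12·1 + 12·-1 + 15·1 + 12·1 + 0·-1.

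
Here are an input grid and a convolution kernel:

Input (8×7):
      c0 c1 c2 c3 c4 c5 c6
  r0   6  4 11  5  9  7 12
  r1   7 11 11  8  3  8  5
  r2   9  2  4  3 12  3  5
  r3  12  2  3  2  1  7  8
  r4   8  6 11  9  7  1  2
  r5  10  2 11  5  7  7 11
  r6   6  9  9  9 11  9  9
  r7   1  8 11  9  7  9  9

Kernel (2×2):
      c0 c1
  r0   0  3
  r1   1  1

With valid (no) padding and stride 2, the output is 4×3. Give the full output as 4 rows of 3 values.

Output[0,0]: The receptive field on the input at this output position is [6 4 / 7 11]. Elementwise product with the kernel and sum: 4·3 + 7·1 + 11·1.
Output[0,1]: The receptive field on the input at this output position is [11 5 / 11 8]. Elementwise product with the kernel and sum: 5·3 + 11·1 + 8·1.

30 34 32
20 14 17
30 43 17
36 47 43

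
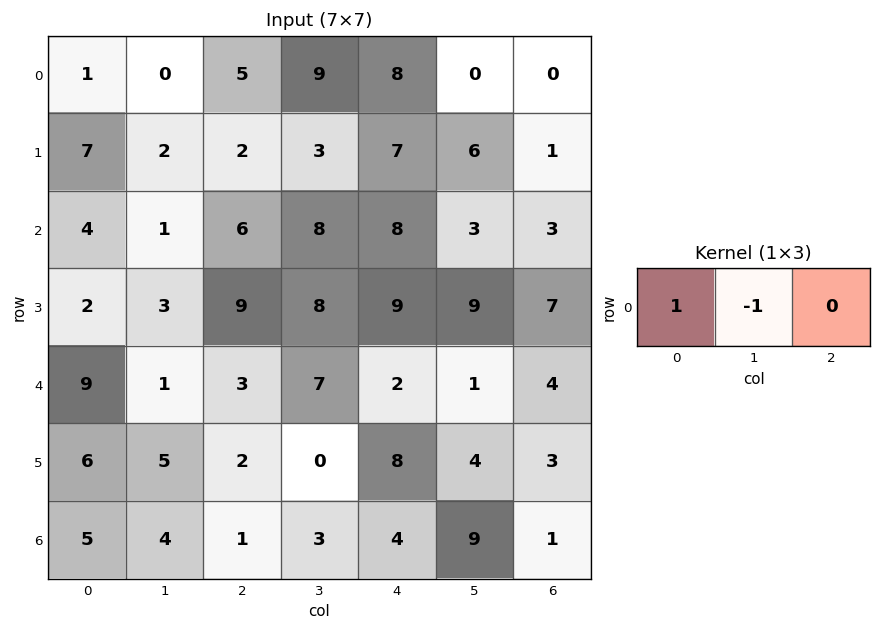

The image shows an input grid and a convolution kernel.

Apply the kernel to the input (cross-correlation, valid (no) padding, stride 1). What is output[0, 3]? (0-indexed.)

The receptive field on the input at this output position is [9 8 0]. Elementwise product with the kernel and sum: 9·1 + 8·-1.

1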